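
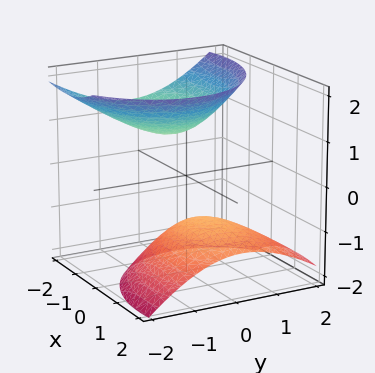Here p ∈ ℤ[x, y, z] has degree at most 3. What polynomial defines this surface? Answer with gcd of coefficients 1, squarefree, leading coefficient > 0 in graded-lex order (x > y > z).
(a) I count 2 distinct pieces. They look like related sheets of one shape, so recover p as a whole.
(b) Degree: no degree-1 surface has this shape, so deg p = 2.
(c) From the axis intercepts and sections: no y-intercept at any integer in the box; the surface avoids every integer x-axis point in the box; among the integer gridlines, it crosses the z-axis at z ∈ {-1, 1}.
(d) Fitting integer coefficients to these (and the overall shape) gives p.

2*x^2 + 3*x*z + 3*y^2 + y*z - 3*z^2 + 3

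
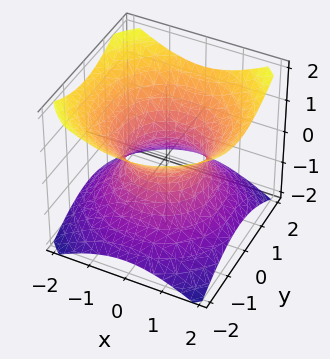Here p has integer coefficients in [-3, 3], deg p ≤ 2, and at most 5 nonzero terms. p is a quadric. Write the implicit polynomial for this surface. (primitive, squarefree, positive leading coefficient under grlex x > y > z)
2*x^2 + 2*y^2 - 3*z^2 - 2

1. Degree: an hourglass — one-sheet hyperboloid; a quadric, so deg p = 2.
2. By symmetry, every cross-section ⟂ z is a circle, so x, y appear only via x² + y²; it's symmetric under z → −z, forcing even powers of z.
3. Observable constraints: among the integer gridlines, it crosses the y-axis at y ∈ {-1, 1}; a circular section at z = 1 has radius between 1 and 2.
4. These observations pin down the coefficients. Check: (-1, 0, 0) on the x-axis lies on the surface, and p(-1, 0, 0) = 0. ✓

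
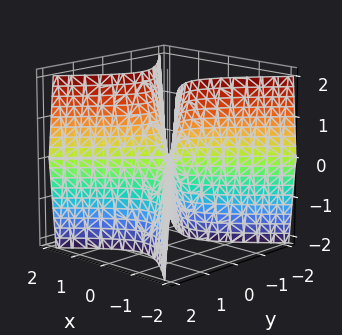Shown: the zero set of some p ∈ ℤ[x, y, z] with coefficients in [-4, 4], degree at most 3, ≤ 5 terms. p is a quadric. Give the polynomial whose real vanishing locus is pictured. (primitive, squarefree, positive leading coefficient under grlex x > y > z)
First, the degree is 2 — a saddle surface; a quadric.
Next, symmetries: the y ↦ −y reflection is a symmetry, so y appears only in even powers; the x ↦ −x reflection is a symmetry, so x appears only in even powers.
Then, reading off the gridlines: it meets the y-axis at y = 0 (among the integer gridlines); it crosses the x-axis at the gridline x = 0.
Finally, assembling these constraints gives the stated polynomial.

3*x^2 - 3*y^2 - z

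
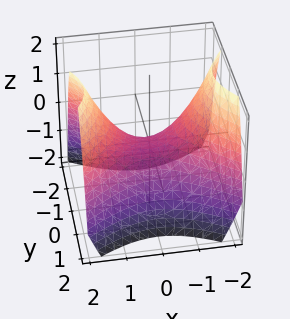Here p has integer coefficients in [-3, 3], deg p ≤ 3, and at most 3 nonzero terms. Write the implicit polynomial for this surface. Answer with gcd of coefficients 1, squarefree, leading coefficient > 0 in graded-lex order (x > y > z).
deg p = 2. A hyperbolic paraboloid; a quadric.
Symmetries: it's symmetric under x → −x, forcing even powers of x; the y ↦ −y reflection is a symmetry, so y appears only in even powers.
Checking where it meets the axes: one x-axis crossing is at x = 0; it crosses the y-axis at the gridline y = 0.
Assembling these constraints gives the stated polynomial.

2*x^2 - 3*y^2 - 3*z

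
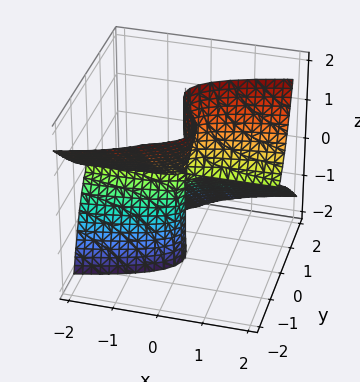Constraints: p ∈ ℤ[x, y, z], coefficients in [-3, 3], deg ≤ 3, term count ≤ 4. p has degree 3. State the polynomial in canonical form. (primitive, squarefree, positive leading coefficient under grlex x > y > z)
x*z^2 - 2*y^3 - 2*y^2*z

(a) Degree: the shape is more complex than any degree-2 surface, so deg p = 3.
(b) From the axis intercepts and sections: every point of the z-axis in the box is on the surface; it crosses the y-axis at the gridline y = 0; the visible x-axis segment lies entirely on the surface.
(c) The integer polynomial consistent with all of this is the stated p.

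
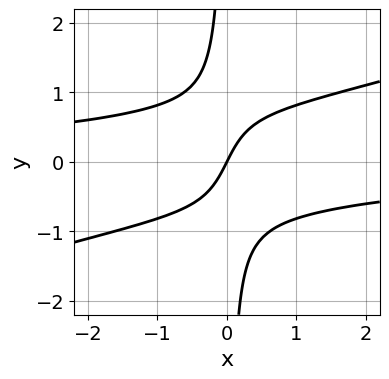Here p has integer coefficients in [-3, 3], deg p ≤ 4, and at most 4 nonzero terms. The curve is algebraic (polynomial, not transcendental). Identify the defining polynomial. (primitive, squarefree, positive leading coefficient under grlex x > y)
1. The degree is 3 — a generic line meets the curve in up to 3 points.
2. Checking where it meets the axes: it crosses the y-axis at the gridline y = 0; one x-axis crossing is at x = 0.
3. These observations pin down the coefficients.

x^2*y - 3*x*y^2 + 2*x - y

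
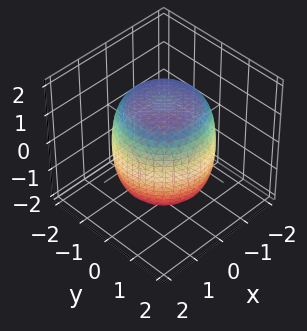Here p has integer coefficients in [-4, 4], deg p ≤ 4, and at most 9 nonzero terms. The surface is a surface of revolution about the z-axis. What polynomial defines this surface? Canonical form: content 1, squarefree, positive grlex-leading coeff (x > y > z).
1. The degree is 4 — a generic line meets the surface in up to 4 points.
2. Symmetries: the surface is invariant under rotation about z: p = q(x² + y², z).
3. Observable constraints: a circular section at z = 1 has radius between 1 and 2.
4. Together with the visible shape, these determine p as stated.

x^4 + 2*x^2*y^2 + y^4 - x^2 - y^2 + z^2 - 2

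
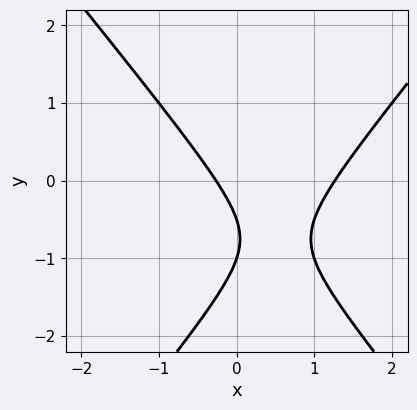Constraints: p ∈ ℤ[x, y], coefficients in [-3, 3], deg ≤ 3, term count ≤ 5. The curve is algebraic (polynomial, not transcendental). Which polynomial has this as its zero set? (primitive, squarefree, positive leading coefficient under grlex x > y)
3*x^2 - 2*y^2 - 3*x - 3*y - 1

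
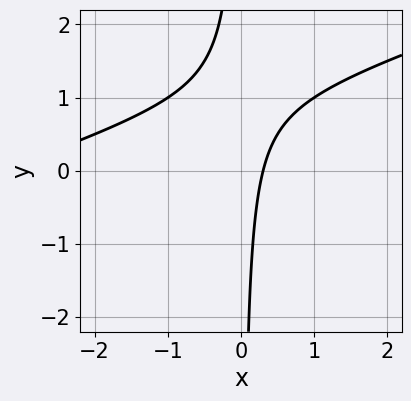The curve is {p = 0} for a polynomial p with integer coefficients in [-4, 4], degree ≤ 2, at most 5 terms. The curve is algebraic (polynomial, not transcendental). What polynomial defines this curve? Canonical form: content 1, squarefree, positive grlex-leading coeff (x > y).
First, the degree is 2 — a generic line meets the curve in up to 2 points.
Then, from the axis intercepts and sections: no y-intercept at any integer in the box.
Finally, these observations pin down the coefficients.

x^2 - 3*x*y + 3*x - 1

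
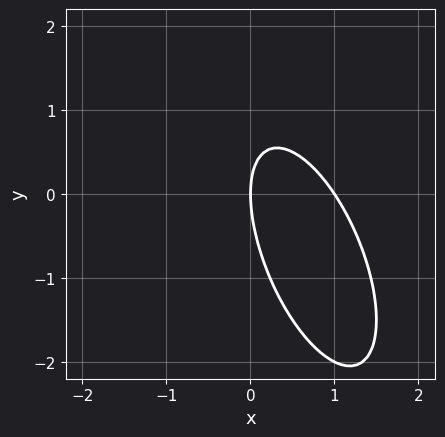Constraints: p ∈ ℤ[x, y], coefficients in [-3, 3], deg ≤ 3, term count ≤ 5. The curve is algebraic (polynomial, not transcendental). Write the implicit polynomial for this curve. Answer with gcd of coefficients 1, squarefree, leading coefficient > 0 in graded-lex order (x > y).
3*x^2 + 2*x*y + y^2 - 3*x

deg p = 2. A generic line meets the curve in up to 2 points.
Checking where it meets the axes: one y-axis crossing is at y = 0; the x-axis gridline crossings are at x ∈ {0, 1}.
Together with the visible shape, these determine p as stated.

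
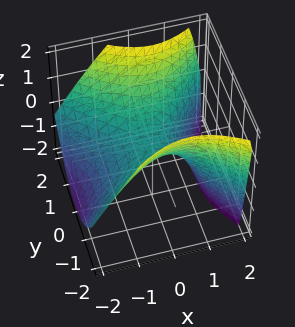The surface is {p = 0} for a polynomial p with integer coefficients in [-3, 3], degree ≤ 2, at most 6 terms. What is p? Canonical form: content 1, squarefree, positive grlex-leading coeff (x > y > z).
First, degree: no degree-1 surface has this shape, so deg p = 2.
Next, against the integer gridlines: one y-axis crossing is at y = 0; it crosses the x-axis at the gridline x = 0.
Finally, solving for integer coefficients yields p as stated.

2*x^2 - x*z - 2*y^2 + 3*z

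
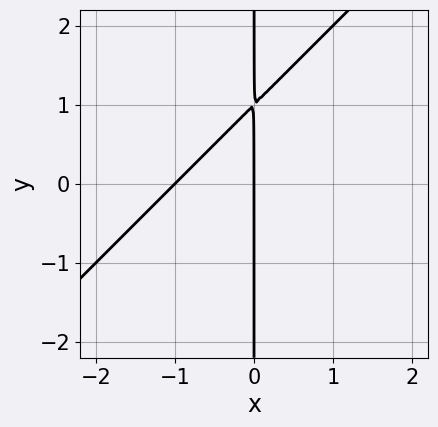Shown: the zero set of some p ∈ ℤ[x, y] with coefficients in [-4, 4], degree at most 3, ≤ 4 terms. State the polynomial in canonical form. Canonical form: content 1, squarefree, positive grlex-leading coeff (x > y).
1. The degree is 2 — the shape is more complex than any degree-1 curve.
2. Reading off the gridlines: the visible y-axis segment lies entirely on the curve; among the integer gridlines, it crosses the x-axis at x ∈ {-1, 0}.
3. Assembling these constraints gives the stated polynomial.

x^2 - x*y + x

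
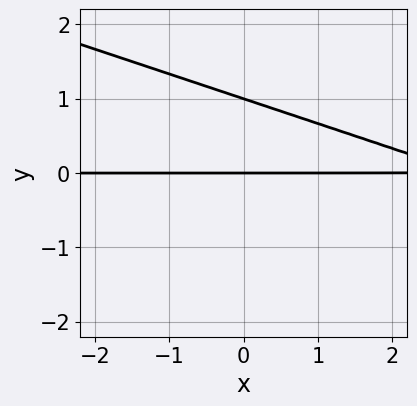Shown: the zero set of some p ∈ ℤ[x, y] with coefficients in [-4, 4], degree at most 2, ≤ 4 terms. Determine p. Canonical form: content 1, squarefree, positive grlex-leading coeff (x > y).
1. Degree: a generic line meets the curve in up to 2 points, so deg p = 2.
2. From the visible intercepts: the visible x-axis segment lies entirely on the curve; the y-axis gridline crossings are at y ∈ {0, 1}.
3. Matching integer coefficients to the picture gives p.

x*y + 3*y^2 - 3*y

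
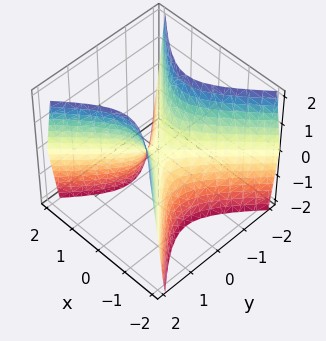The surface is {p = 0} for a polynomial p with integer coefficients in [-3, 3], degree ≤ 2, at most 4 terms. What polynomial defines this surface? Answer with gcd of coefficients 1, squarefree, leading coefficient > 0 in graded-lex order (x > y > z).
deg p = 2. A hyperbolic paraboloid; a quadric.
Symmetries: it's symmetric under x → −x, forcing even powers of x; mirror symmetry y ↦ −y ⇒ only even powers of y.
Against the integer gridlines: it meets the x-axis at x = 0 (among the integer gridlines); it meets the y-axis at y = 0 (among the integer gridlines); it meets the z-axis at z = 0 (among the integer gridlines).
Solving for integer coefficients yields p as stated.

2*x^2 - 2*y^2 + z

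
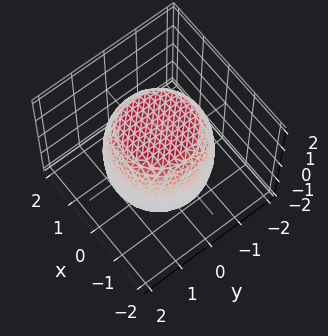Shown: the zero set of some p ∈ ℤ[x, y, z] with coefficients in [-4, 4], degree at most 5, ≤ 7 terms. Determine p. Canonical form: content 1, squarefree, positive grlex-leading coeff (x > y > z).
x^4 + 2*x^2*y^2 + y^4 - x^2 - y^2 + z^2 - 2

(a) deg p = 4.
(b) Symmetries: the z-axis is an axis of rotation, so x and y enter only as x² + y².
(c) Against the integer gridlines: a circular section at z = 1 has radius between 1 and 2.
(d) Assembling these constraints gives the stated polynomial.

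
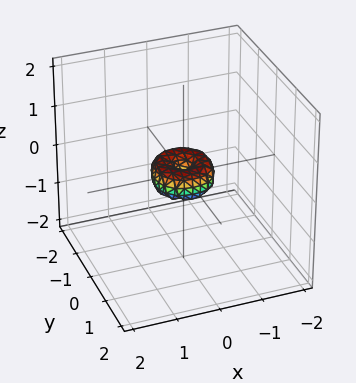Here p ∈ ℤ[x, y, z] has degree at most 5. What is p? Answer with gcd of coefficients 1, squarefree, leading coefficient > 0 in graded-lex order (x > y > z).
2*x^4 + 4*x^2*y^2 + 2*y^4 - x^2 - y^2 + z^2

(a) deg p = 4.
(b) By symmetry, every cross-section ⟂ z is a circle, so x, y appear only via x² + y².
(c) From the axis intercepts and sections: it meets the y-axis at y = 0 (among the integer gridlines); it crosses the x-axis at the gridline x = 0; one z-axis crossing is at z = 0; a circular section at z = 0 has radius between 0 and 1.
(d) Putting this together gives p.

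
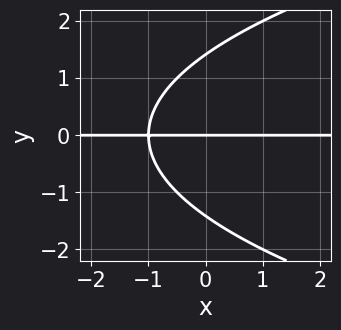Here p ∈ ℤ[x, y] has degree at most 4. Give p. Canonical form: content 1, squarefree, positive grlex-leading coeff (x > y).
y^3 - 2*x*y - 2*y

deg p = 3.
Checking where it meets the axes: it meets the y-axis at y = 0 (among the integer gridlines); every point of the x-axis in the box is on the curve.
Solving for integer coefficients yields p as stated.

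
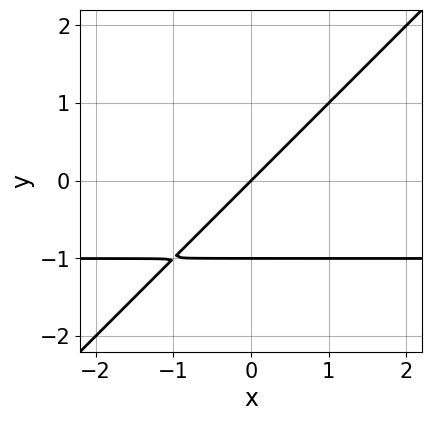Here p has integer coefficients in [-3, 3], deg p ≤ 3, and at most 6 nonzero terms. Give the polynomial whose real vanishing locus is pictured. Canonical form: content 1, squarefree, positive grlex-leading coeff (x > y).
x*y - y^2 + x - y

First, degree: the shape is more complex than any degree-1 curve, so deg p = 2.
Next, checking where it meets the axes: one x-axis crossing is at x = 0; the y-axis gridline crossings are at y ∈ {-1, 0}.
Finally, the integer polynomial consistent with all of this is the stated p.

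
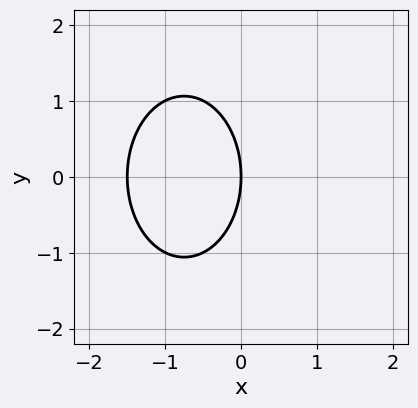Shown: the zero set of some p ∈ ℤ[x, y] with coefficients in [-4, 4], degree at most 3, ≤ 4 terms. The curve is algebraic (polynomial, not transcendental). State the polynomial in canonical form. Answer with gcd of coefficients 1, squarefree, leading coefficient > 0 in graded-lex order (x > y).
2*x^2 + y^2 + 3*x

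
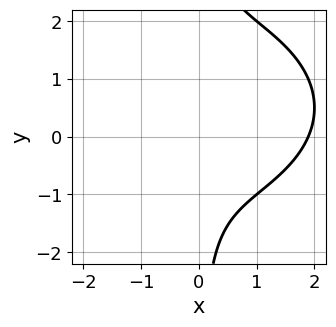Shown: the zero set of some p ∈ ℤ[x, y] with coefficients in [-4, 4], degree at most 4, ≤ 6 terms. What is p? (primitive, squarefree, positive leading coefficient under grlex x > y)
x^3 + 2*x*y^2 - 2*x*y - 2*x - 3

First, deg p = 3. No degree-2 curve has this shape.
Then, from the axis intercepts and sections: it misses every integer gridline on the y-axis.
Finally, assembling these constraints gives the stated polynomial.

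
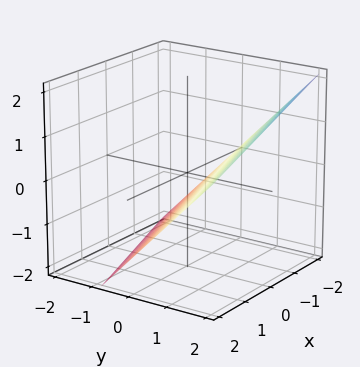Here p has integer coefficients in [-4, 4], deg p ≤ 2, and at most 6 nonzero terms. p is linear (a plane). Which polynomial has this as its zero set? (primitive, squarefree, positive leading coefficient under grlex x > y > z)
First, the degree is 1 — every cross-section is a straight line — this is a plane.
Next, reading off the gridlines: it meets the x-axis at x = -2 (among the integer gridlines).
Finally, fitting integer coefficients to these (and the overall shape) gives p.

x - 3*y + 3*z + 2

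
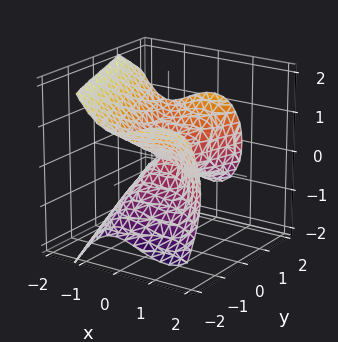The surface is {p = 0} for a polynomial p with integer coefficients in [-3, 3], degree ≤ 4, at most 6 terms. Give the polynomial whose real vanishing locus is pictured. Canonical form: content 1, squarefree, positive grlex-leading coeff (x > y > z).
(a) deg p = 3. The shape is more complex than any degree-2 surface.
(b) Reading off the gridlines: one x-axis crossing is at x = 0; it crosses the y-axis at the gridline y = 0.
(c) Putting this together gives p.

2*x^3 + 2*x^2*y - y^2 + 3*z^2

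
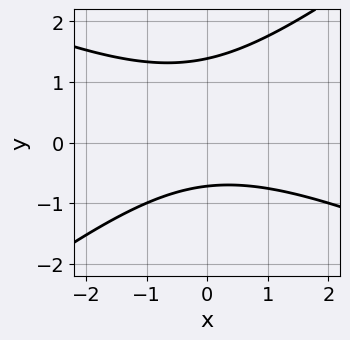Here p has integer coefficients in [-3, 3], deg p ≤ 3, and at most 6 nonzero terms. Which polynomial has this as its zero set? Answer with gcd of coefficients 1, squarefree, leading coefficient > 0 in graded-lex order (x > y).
x^2 + x*y - 3*y^2 + 2*y + 3

1. The degree is 2 — no degree-1 curve has this shape.
2. Observable constraints: the curve avoids every integer x-axis point in the box.
3. Matching integer coefficients to the picture gives p.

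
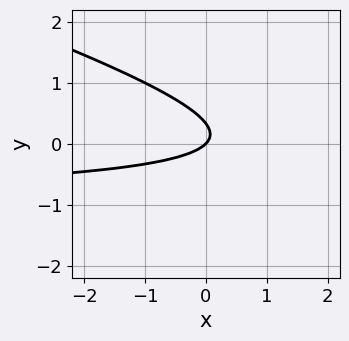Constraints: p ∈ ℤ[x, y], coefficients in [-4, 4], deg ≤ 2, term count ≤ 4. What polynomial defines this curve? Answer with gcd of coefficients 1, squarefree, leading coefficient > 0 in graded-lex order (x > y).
(a) deg p = 2.
(b) Observable constraints: it meets the y-axis at y = 0 (among the integer gridlines); it meets the x-axis at x = 0 (among the integer gridlines).
(c) Putting this together gives p.

x*y + 3*y^2 + x - y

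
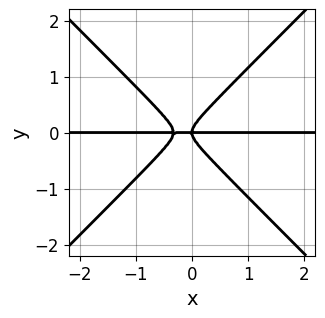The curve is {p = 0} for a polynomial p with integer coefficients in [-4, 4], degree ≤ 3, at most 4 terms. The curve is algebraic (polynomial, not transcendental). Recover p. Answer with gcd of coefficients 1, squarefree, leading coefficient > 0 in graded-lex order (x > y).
1. The degree is 3 — no degree-2 curve has this shape.
2. Observable constraints: the visible x-axis segment lies entirely on the curve; it meets the y-axis at y = 0 (among the integer gridlines).
3. The integer polynomial consistent with all of this is the stated p.

3*x^2*y - 3*y^3 + x*y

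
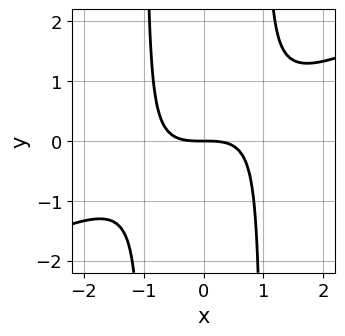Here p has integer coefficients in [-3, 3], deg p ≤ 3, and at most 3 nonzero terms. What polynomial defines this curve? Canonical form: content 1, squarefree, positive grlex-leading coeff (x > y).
x^3 - 2*x^2*y + 2*y

(a) Degree: no degree-2 curve has this shape, so deg p = 3.
(b) Observable constraints: it crosses the x-axis at the gridline x = 0; it crosses the y-axis at the gridline y = 0.
(c) The integer polynomial consistent with all of this is the stated p.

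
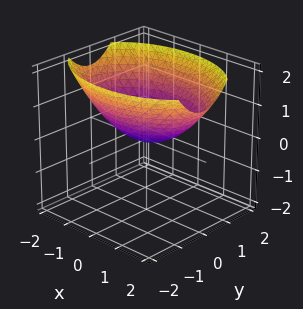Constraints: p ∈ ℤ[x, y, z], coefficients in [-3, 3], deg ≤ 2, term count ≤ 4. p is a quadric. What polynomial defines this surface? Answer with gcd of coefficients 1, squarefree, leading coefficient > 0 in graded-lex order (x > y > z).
(a) Degree: a paraboloid; a quadric, so deg p = 2.
(b) Symmetries: it's symmetric under y → −y, forcing even powers of y; it's symmetric under x → −x, forcing even powers of x.
(c) Reading off the gridlines: it crosses the z-axis at the gridline z = 0; it crosses the x-axis at the gridline x = 0; it meets the y-axis at y = 0 (among the integer gridlines).
(d) Assembling these constraints gives the stated polynomial.

x^2 + 2*y^2 - 3*z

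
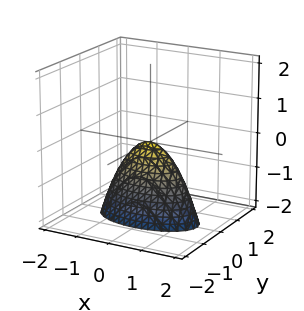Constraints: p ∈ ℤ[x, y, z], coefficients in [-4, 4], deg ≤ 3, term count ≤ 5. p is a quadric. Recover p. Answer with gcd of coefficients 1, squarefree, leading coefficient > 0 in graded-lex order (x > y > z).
deg p = 2.
Symmetries: it's symmetric under y → −y, forcing even powers of y; the x ↦ −x reflection is a symmetry, so x appears only in even powers.
From the visible intercepts: it meets the z-axis at z = 0 (among the integer gridlines); it crosses the y-axis at the gridline y = 0.
Matching integer coefficients to the picture gives p.

x^2 + 3*y^2 + z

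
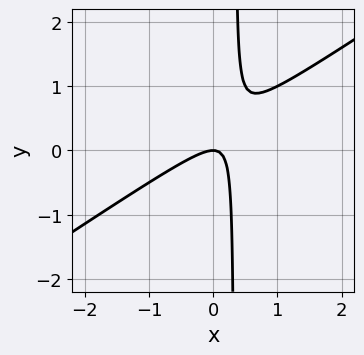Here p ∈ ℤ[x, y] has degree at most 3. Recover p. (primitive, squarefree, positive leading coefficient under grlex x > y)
2*x^2 - 3*x*y + y

1. deg p = 2.
2. Checking where it meets the axes: it meets the y-axis at y = 0 (among the integer gridlines); one x-axis crossing is at x = 0.
3. Together with the visible shape, these determine p as stated.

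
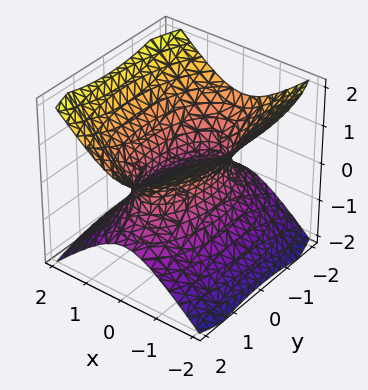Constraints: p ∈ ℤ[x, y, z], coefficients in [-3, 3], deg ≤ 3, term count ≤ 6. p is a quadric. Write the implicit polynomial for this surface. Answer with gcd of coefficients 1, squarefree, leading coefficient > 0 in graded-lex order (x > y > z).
3*x^2 + y^2 - 3*z^2 - 2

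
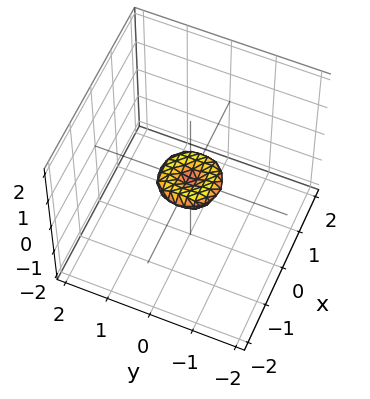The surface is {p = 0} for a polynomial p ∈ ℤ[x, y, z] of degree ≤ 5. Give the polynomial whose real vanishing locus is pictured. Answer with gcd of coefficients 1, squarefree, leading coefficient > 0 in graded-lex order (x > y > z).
(a) deg p = 4. No degree-3 surface has this shape.
(b) Symmetries: rotational symmetry about the z-axis ⇒ p depends on x, y only through x² + y².
(c) Observable constraints: it meets the x-axis at x = 0 (among the integer gridlines); it meets the z-axis at z = 0 (among the integer gridlines); one y-axis crossing is at y = 0.
(d) Together with the visible shape, these determine p as stated.

2*x^4 + 4*x^2*y^2 + 2*y^4 - x^2 - y^2 + 3*z^2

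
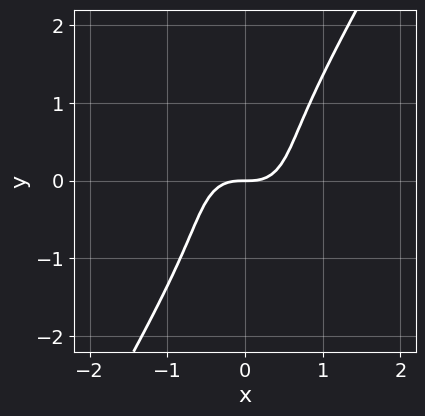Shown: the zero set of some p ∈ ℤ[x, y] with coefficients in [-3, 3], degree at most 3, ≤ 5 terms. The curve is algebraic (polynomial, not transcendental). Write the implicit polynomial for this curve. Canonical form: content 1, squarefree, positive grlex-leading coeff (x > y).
2*x^3 + x*y^2 - y^3 - y

Degree: the shape is more complex than any degree-2 curve, so deg p = 3.
Checking where it meets the axes: it crosses the y-axis at the gridline y = 0; one x-axis crossing is at x = 0.
The integer polynomial consistent with all of this is the stated p.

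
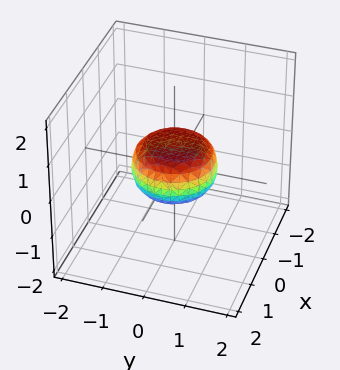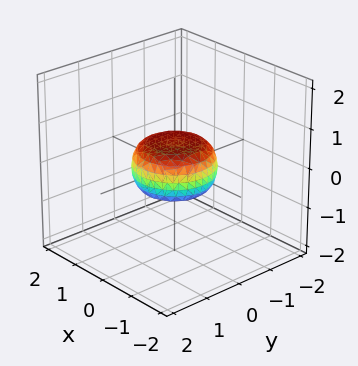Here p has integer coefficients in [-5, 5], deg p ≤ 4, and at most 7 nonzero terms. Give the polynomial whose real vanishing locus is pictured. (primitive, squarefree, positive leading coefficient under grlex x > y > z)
(a) The degree is 4 — a generic line meets the surface in up to 4 points.
(b) Symmetries: rotational symmetry about the z-axis ⇒ p depends on x, y only through x² + y².
(c) Observable constraints: a circular section at z = 0 has radius exactly 1; the x-axis gridline crossings are at x ∈ {-1, 1}.
(d) Fitting integer coefficients to these (and the overall shape) gives p. Check: (0, -1, 0) on the y-axis lies on the surface, and p(0, -1, 0) = 0. ✓

2*x^4 + 4*x^2*y^2 + 2*y^4 - x^2 - y^2 + 3*z^2 - 1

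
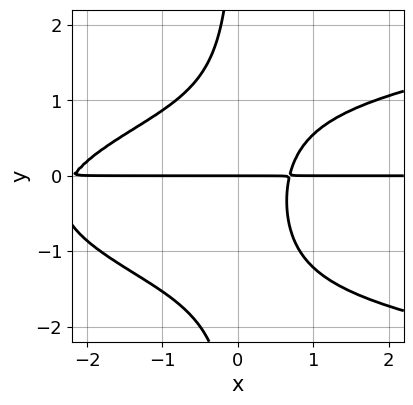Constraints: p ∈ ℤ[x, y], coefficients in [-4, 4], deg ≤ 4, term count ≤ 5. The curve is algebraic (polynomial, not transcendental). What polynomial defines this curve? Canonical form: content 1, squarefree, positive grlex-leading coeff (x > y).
3*x*y^3 - 2*x^2*y + 2*x*y^2 - 3*x*y + 3*y

First, the degree is 4 — the shape is more complex than any degree-3 curve.
Then, checking where it meets the axes: every point of the x-axis in the box is on the curve; it crosses the y-axis at the gridline y = 0.
Finally, matching integer coefficients to the picture gives p.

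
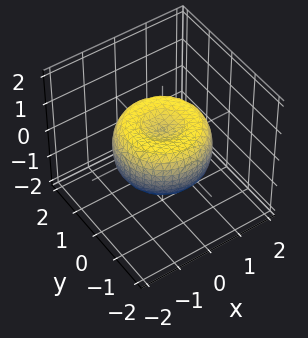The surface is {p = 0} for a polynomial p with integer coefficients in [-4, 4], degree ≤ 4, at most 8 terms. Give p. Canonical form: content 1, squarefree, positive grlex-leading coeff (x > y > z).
1. Degree: no degree-3 surface has this shape, so deg p = 4.
2. By symmetry, every cross-section ⟂ z is a circle, so x, y appear only via x² + y².
3. From the axis intercepts and sections: a circular section at z = 0 has radius between 1 and 2.
4. Solving for integer coefficients yields p as stated.

2*x^4 + 4*x^2*y^2 + 2*y^4 - 3*x^2 - 3*y^2 + 3*z^2 - 1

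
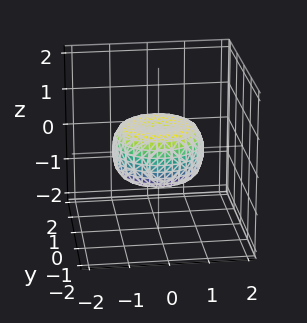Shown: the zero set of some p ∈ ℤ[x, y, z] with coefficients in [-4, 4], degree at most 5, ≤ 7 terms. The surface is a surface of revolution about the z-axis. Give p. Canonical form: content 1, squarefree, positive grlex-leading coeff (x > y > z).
2*x^4 + 4*x^2*y^2 + 2*y^4 - 2*x^2 - 2*y^2 + 3*z^2 - 1

(a) The degree is 4 — the shape is more complex than any degree-3 surface.
(b) By symmetry, every cross-section ⟂ z is a circle, so x, y appear only via x² + y².
(c) Observable constraints: a circular section at z = 0 has radius between 1 and 2.
(d) Assembling these constraints gives the stated polynomial.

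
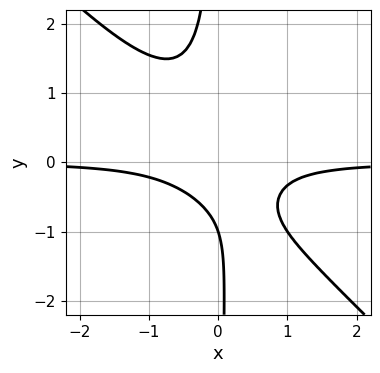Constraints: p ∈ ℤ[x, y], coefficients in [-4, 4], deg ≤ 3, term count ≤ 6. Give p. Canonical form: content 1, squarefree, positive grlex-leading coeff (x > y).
3*x^2*y + 3*x*y^2 + y + 1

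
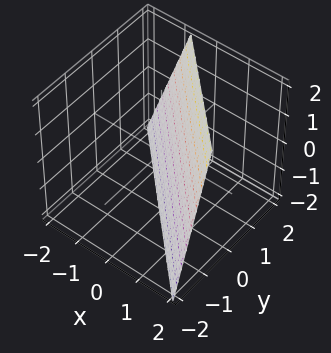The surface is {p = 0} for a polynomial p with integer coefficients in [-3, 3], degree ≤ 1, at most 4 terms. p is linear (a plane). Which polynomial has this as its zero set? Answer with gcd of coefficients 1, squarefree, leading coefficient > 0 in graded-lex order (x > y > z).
3*x + 3*y - z - 2

First, degree: every cross-section is a straight line — this is a plane, so deg p = 1.
Then, reading off the gridlines: it meets the z-axis at z = -2 (among the integer gridlines).
Finally, assembling these constraints gives the stated polynomial.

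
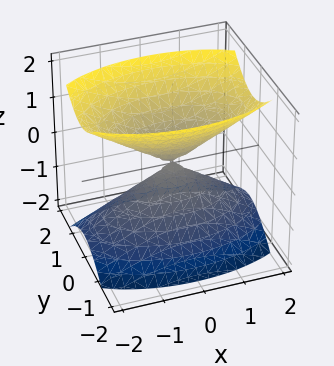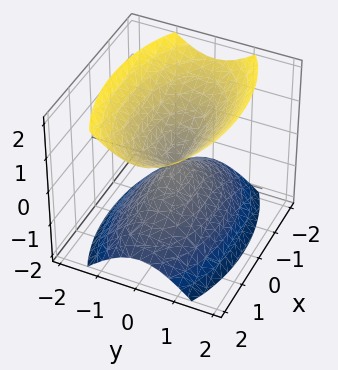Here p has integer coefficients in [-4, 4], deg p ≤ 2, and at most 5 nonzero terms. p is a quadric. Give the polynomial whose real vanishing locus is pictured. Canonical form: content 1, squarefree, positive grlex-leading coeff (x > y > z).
1. The picture has 2 separate pieces. Treating them together as one polynomial.
2. deg p = 2. Two nappes meeting at a single point; a quadric.
3. Symmetries: the x ↦ −x reflection is a symmetry, so x appears only in even powers; the y ↦ −y reflection is a symmetry, so y appears only in even powers; it's symmetric under z → −z, forcing even powers of z.
4. From the visible intercepts: it meets the z-axis at z = 0 (among the integer gridlines); it crosses the x-axis at the gridline x = 0; one y-axis crossing is at y = 0.
5. The integer polynomial consistent with all of this is the stated p.

x^2 + 3*y^2 - 2*z^2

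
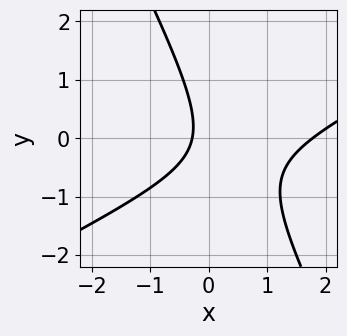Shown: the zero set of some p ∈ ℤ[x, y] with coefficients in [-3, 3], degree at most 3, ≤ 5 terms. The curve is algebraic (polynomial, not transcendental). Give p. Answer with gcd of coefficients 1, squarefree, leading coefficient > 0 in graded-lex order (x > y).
2*x^2 - 3*x*y - 2*y^2 - 3*x - 1

Degree: a generic line meets the curve in up to 2 points, so deg p = 2.
From the axis intercepts and sections: no y-intercept at any integer in the box.
Solving for integer coefficients yields p as stated.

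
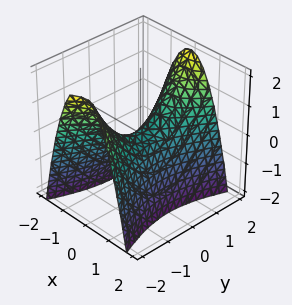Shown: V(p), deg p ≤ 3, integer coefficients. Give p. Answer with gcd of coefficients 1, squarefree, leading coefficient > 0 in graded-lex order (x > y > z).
First, degree: a hyperbolic paraboloid; a quadric, so deg p = 2.
Then, symmetries: the x ↦ −x reflection is a symmetry, so x appears only in even powers; it's symmetric under y → −y, forcing even powers of y.
Then, from the axis intercepts and sections: it meets the x-axis at x = 0 (among the integer gridlines); it crosses the z-axis at the gridline z = 0; one y-axis crossing is at y = 0.
Finally, assembling these constraints gives the stated polynomial.

3*x^2 - y^2 + 2*z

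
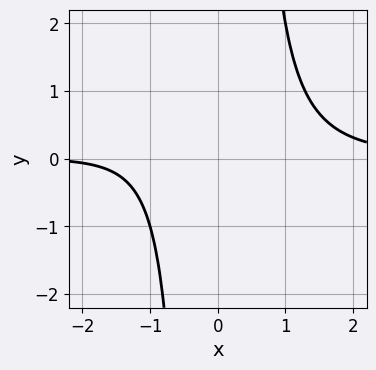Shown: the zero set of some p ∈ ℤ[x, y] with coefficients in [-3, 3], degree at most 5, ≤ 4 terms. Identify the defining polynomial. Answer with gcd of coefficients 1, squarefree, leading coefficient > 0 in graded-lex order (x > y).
(a) Degree: a generic line meets the curve in up to 4 points, so deg p = 4.
(b) From the axis intercepts and sections: the curve avoids every integer y-axis point in the box; it misses every integer gridline on the x-axis.
(c) The integer polynomial consistent with all of this is the stated p.

2*x^3*y - x - 3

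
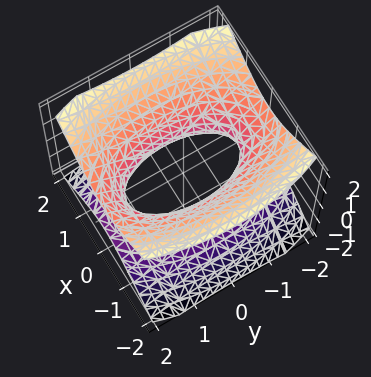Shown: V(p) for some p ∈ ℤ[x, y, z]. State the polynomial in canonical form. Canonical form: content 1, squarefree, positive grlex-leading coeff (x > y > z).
3*x^2 + y^2 - 3*z^2 - 2

First, degree: an hourglass — one-sheet hyperboloid; a quadric, so deg p = 2.
Next, symmetries: mirror symmetry x ↦ −x ⇒ only even powers of x; the z ↦ −z reflection is a symmetry, so z appears only in even powers; the y ↦ −y reflection is a symmetry, so y appears only in even powers.
Next, from the visible intercepts: it misses every integer gridline on the z-axis.
Finally, these observations pin down the coefficients.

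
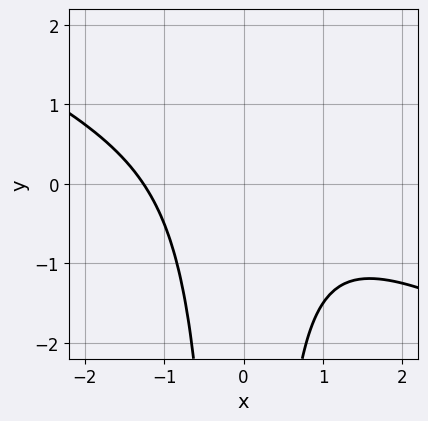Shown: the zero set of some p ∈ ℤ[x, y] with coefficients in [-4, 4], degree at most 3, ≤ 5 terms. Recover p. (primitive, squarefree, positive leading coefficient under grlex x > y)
deg p = 3.
From the axis intercepts and sections: it misses every integer gridline on the y-axis.
These observations pin down the coefficients.

x^3 + 2*x^2*y + 2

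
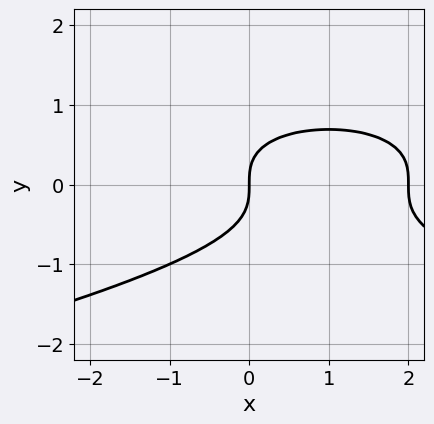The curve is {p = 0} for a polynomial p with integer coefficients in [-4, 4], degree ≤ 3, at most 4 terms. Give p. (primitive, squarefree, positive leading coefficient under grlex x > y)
(a) deg p = 3.
(b) Reading off the gridlines: one y-axis crossing is at y = 0; the x-axis gridline crossings are at x ∈ {0, 2}.
(c) Assembling these constraints gives the stated polynomial.

3*y^3 + x^2 - 2*x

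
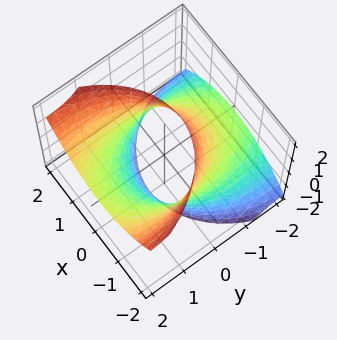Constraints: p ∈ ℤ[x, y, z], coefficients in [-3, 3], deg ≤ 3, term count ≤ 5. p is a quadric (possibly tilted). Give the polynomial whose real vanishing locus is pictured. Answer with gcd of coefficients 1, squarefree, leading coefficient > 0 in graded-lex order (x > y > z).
2*x^2 + y^2 - 3*y*z - 3

Degree: the shape is more complex than any degree-1 surface, so deg p = 2.
Observable constraints: the surface avoids every integer z-axis point in the box.
These observations pin down the coefficients.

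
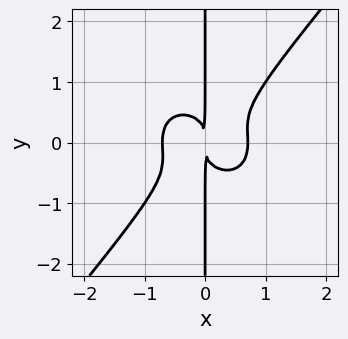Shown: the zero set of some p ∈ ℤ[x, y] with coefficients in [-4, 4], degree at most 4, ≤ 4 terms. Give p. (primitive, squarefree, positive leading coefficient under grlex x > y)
2*x^4 + x^2*y^2 - 2*x*y^3 - x^2

deg p = 4. The shape is more complex than any degree-3 curve.
Checking where it meets the axes: the visible y-axis segment lies entirely on the curve.
Assembling these constraints gives the stated polynomial.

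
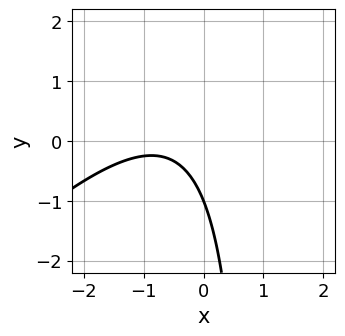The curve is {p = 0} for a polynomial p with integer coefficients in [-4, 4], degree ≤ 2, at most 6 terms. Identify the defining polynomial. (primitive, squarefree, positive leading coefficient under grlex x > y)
deg p = 2. The shape is more complex than any degree-1 curve.
From the visible intercepts: it misses every integer gridline on the x-axis; it meets the y-axis at y = -1 (among the integer gridlines).
Fitting integer coefficients to these (and the overall shape) gives p.

2*x^2 - 2*x*y + 3*x + 2*y + 2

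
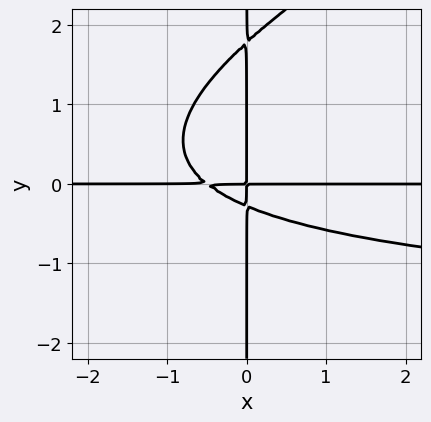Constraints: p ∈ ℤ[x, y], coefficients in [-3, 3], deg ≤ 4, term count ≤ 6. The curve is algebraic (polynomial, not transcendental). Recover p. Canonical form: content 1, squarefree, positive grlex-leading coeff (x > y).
x^2*y^2 - 2*x*y^3 + 2*x^2*y + 3*x*y^2 + x*y

(a) Degree: the shape is more complex than any degree-3 curve, so deg p = 4.
(b) Checking where it meets the axes: every point of the y-axis in the box is on the curve; the visible x-axis segment lies entirely on the curve.
(c) Fitting integer coefficients to these (and the overall shape) gives p.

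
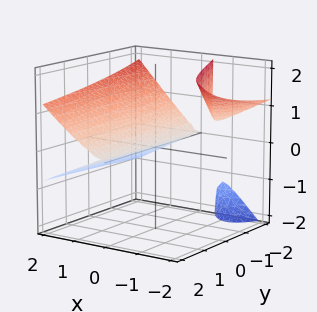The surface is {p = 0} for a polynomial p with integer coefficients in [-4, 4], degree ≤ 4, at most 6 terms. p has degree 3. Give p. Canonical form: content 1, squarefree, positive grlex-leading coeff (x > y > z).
x^3 + x^2*z - 2*x*z^2 - y*z^2 - 3*z^2

The picture has 3 separate pieces. They look like related sheets of one shape, so recover p as a whole.
The degree is 3 — the shape is more complex than any degree-2 surface.
Reading off the gridlines: one z-axis crossing is at z = 0; every point of the y-axis in the box is on the surface.
Assembling these constraints gives the stated polynomial.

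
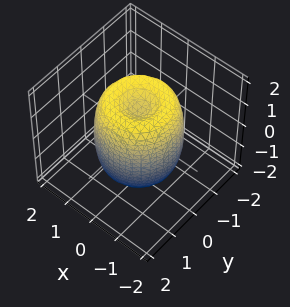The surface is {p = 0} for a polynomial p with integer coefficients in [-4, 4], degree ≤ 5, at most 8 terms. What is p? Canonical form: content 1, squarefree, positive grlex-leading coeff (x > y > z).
2*x^4 + 4*x^2*y^2 + 2*y^4 - 3*x^2 - 3*y^2 + z^2 - 1

First, degree: a generic line meets the surface in up to 4 points, so deg p = 4.
Next, symmetries: rotational symmetry about the z-axis ⇒ p depends on x, y only through x² + y².
Then, observable constraints: among the integer gridlines, it crosses the z-axis at z ∈ {-1, 1}; a circular section at z = 0 has radius between 1 and 2.
Finally, these observations pin down the coefficients.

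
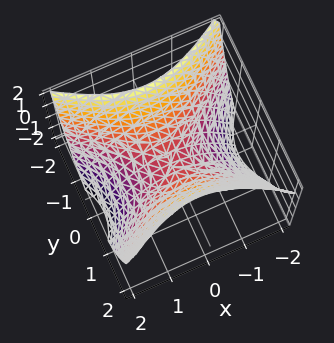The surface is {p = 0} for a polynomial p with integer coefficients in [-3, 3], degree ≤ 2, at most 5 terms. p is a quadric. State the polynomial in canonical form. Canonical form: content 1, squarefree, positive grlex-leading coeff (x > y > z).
2*x^2 - 3*y^2 + 3*z

deg p = 2. A saddle surface; a quadric.
Symmetries: the y ↦ −y reflection is a symmetry, so y appears only in even powers; the x ↦ −x reflection is a symmetry, so x appears only in even powers.
Checking where it meets the axes: it meets the z-axis at z = 0 (among the integer gridlines); it meets the y-axis at y = 0 (among the integer gridlines); one x-axis crossing is at x = 0.
These observations pin down the coefficients.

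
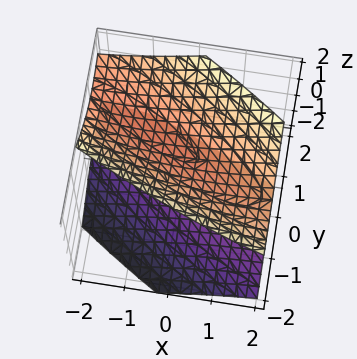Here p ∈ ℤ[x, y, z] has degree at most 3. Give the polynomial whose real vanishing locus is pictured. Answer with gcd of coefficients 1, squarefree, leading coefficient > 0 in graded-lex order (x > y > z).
x^2 + 3*x*y + 3*y^2 - y*z - 3*z^2 + 3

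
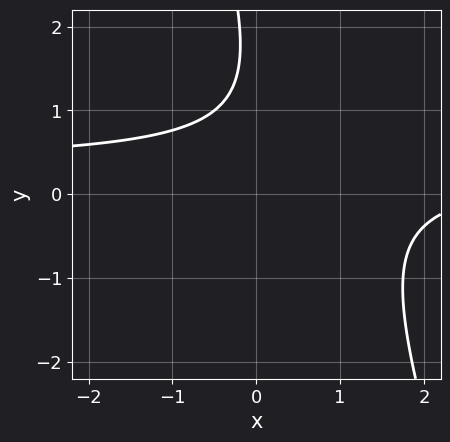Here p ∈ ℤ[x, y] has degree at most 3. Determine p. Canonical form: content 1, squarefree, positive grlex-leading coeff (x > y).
3*x*y + y^2 - x - 3*y + 3

(a) The degree is 2 — the shape is more complex than any degree-1 curve.
(b) Against the integer gridlines: the curve avoids every integer x-axis point in the box; it misses every integer gridline on the y-axis.
(c) These observations pin down the coefficients.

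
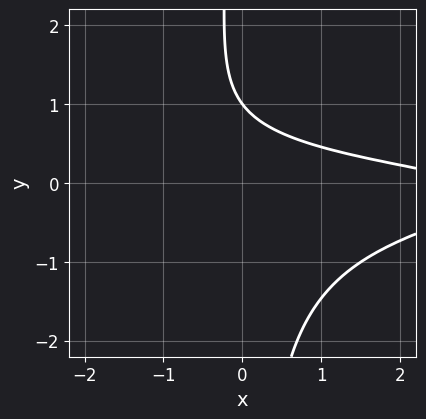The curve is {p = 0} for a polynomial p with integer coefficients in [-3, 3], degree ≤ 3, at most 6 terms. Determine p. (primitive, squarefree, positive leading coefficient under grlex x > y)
3*x*y^2 + x + 3*y - 3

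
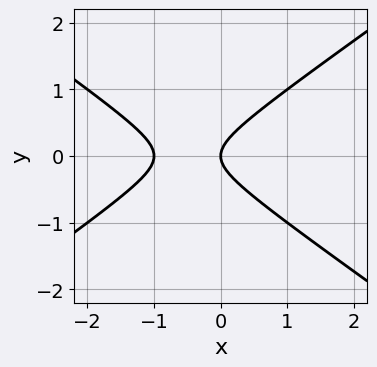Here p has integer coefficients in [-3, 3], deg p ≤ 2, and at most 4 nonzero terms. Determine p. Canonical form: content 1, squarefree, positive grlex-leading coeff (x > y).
x^2 - 2*y^2 + x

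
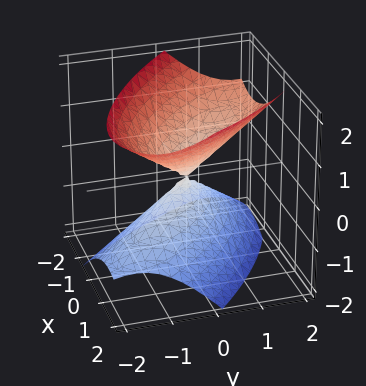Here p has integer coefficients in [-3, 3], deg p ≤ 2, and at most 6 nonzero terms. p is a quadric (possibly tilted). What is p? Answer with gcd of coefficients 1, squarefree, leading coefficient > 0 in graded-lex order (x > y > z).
2*x^2 + 3*x*y + 2*y^2 - y*z - 2*z^2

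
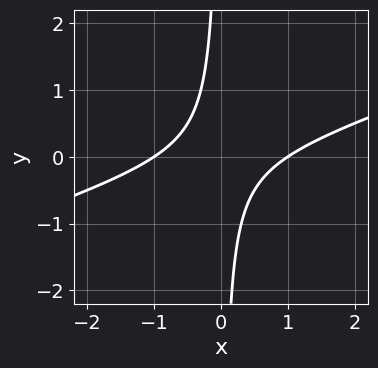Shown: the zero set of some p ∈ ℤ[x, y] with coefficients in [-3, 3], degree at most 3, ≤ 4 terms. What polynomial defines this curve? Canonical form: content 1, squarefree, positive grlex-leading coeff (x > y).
Degree: a generic line meets the curve in up to 2 points, so deg p = 2.
Reading off the gridlines: the curve avoids every integer y-axis point in the box; the x-axis gridline crossings are at x ∈ {-1, 1}.
Fitting integer coefficients to these (and the overall shape) gives p.

x^2 - 3*x*y - 1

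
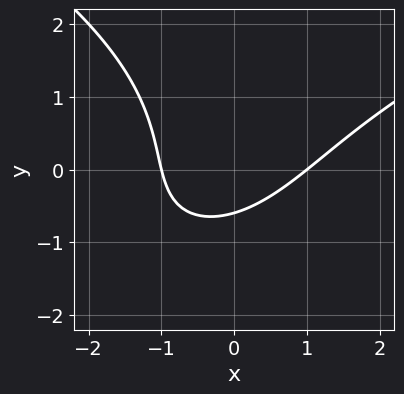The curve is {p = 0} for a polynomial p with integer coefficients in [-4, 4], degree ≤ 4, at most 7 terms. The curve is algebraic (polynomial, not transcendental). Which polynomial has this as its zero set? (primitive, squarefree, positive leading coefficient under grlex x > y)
First, the degree is 3 — a generic line meets the curve in up to 3 points.
Next, checking where it meets the axes: the x-axis gridline crossings are at x ∈ {-1, 1}.
Finally, putting this together gives p.

y^3 - 2*x^2 + 2*x*y + 3*y + 2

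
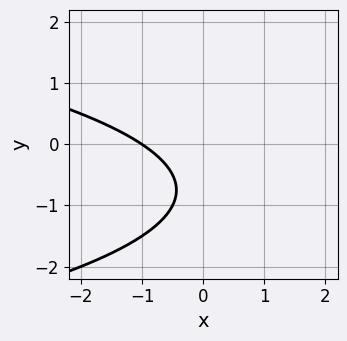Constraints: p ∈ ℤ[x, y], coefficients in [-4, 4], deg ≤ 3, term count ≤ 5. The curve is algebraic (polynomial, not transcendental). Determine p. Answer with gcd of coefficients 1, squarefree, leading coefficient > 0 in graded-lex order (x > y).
(a) deg p = 2.
(b) From the visible intercepts: the curve avoids every integer y-axis point in the box; one x-axis crossing is at x = -1.
(c) Fitting integer coefficients to these (and the overall shape) gives p.

2*y^2 + 2*x + 3*y + 2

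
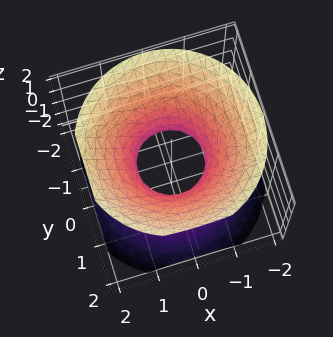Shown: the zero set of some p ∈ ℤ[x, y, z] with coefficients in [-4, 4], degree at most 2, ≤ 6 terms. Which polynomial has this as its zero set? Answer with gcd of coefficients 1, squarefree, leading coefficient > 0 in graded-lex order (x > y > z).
(a) deg p = 2. The shape is more complex than any degree-1 surface.
(b) By symmetry, the z-axis is an axis of rotation, so x and y enter only as x² + y².
(c) From the axis intercepts and sections: a circular section at z = 1 has radius between 1 and 2; no z-intercept at any integer in the box.
(d) Together with the visible shape, these determine p as stated.

3*x^2 + 3*y^2 - 3*z^2 - 2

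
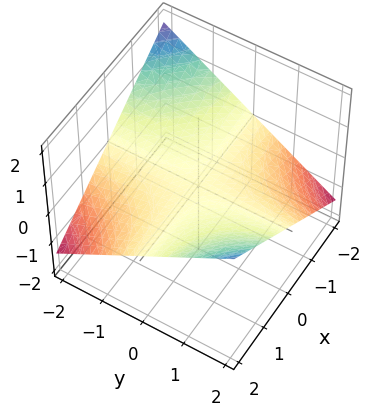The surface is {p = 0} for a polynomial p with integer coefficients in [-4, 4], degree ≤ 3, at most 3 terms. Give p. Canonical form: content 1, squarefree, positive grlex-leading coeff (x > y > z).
Degree: a saddle surface; a quadric, so deg p = 2.
Checking where it meets the axes: the visible x-axis segment lies entirely on the surface; it crosses the z-axis at the gridline z = 0.
Putting this together gives p. Check: (0, -1, 0) on the y-axis lies on the surface, and p(0, -1, 0) = 0. ✓

x*y - 3*z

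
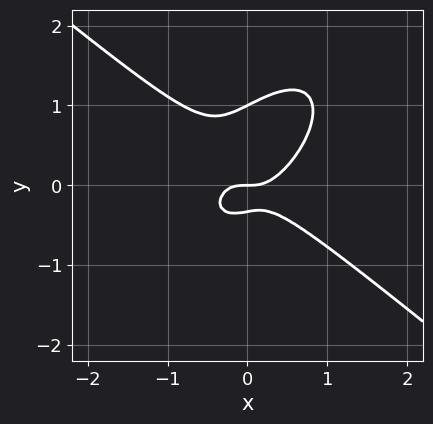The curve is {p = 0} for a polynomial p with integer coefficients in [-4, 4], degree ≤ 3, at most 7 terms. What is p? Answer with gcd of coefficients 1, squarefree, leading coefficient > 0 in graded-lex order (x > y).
3*x^3 - 2*x*y^2 + 3*y^3 - 2*y^2 - y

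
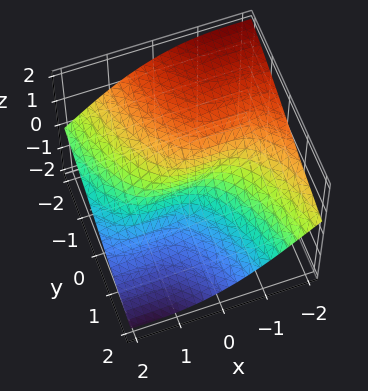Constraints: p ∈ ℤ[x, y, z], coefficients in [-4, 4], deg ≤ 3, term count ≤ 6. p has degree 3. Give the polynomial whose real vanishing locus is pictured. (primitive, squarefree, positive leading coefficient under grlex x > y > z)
Degree: a generic line meets the surface in up to 3 points, so deg p = 3.
Against the integer gridlines: it meets the z-axis at z = 0 (among the integer gridlines); it crosses the y-axis at the gridline y = 0; it crosses the x-axis at the gridline x = 0.
Together with the visible shape, these determine p as stated.

x^3 + 3*x^2*z + 3*x*z^2 + 2*z^3 + 3*y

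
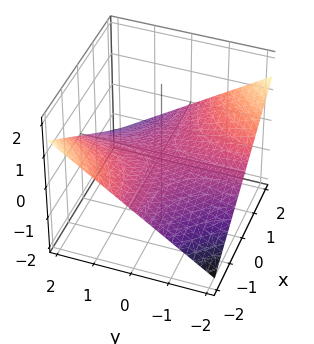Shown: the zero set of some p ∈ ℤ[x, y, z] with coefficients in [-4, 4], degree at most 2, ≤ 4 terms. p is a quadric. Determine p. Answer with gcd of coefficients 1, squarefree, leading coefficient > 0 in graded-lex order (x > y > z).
x*y + 3*z

(a) deg p = 2.
(b) Against the integer gridlines: the visible x-axis segment lies entirely on the surface; the visible y-axis segment lies entirely on the surface.
(c) Assembling these constraints gives the stated polynomial.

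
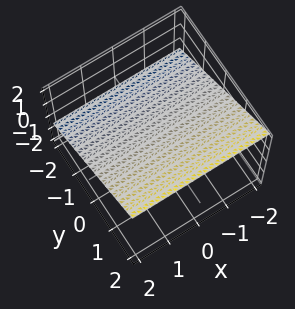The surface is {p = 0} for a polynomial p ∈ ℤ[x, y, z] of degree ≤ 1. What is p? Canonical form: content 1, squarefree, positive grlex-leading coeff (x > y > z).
2*y - 3*z + 2

The degree is 1 — every cross-section is a straight line — this is a plane.
From the visible intercepts: the surface avoids every integer x-axis point in the box; one y-axis crossing is at y = -1.
These observations pin down the coefficients.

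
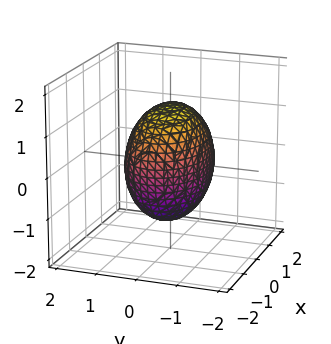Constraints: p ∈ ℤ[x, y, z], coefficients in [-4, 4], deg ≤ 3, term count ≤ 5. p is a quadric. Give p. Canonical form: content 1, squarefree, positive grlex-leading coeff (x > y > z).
x^2 + 2*y^2 + z^2 - 2

1. deg p = 2. Bounded and convex; a quadric.
2. Symmetries: mirror symmetry z ↦ −z ⇒ only even powers of z; mirror symmetry x ↦ −x ⇒ only even powers of x; mirror symmetry y ↦ −y ⇒ only even powers of y.
3. Against the integer gridlines: the y-axis gridline crossings are at y ∈ {-1, 1}.
4. These observations pin down the coefficients.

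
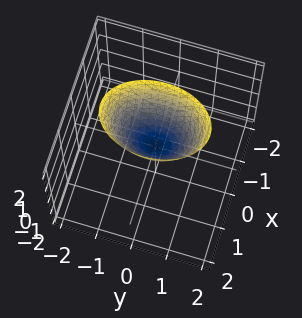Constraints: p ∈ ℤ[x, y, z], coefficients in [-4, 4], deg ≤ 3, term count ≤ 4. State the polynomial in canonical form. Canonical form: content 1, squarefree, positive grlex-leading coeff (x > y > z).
1. Degree: a single bowl opening along one axis; a quadric, so deg p = 2.
2. Symmetries: mirror symmetry x ↦ −x ⇒ only even powers of x; mirror symmetry y ↦ −y ⇒ only even powers of y.
3. Checking where it meets the axes: it meets the x-axis at x = 0 (among the integer gridlines); it crosses the y-axis at the gridline y = 0.
4. Assembling these constraints gives the stated polynomial.

2*x^2 + y^2 - z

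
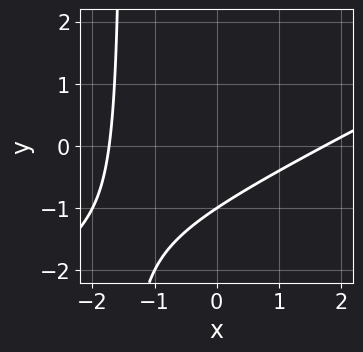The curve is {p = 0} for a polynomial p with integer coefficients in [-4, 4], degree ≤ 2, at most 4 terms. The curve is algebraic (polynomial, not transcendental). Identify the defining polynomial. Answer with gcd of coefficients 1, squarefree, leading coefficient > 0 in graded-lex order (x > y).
x^2 - 2*x*y - 3*y - 3

(a) Degree: no degree-1 curve has this shape, so deg p = 2.
(b) Observable constraints: it crosses the y-axis at the gridline y = -1.
(c) Solving for integer coefficients yields p as stated.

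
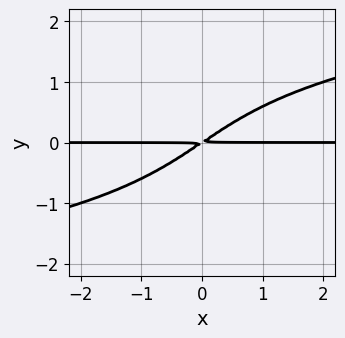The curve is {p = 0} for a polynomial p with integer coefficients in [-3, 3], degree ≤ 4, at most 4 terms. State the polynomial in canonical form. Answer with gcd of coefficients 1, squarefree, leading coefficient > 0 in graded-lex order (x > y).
y^4 - 2*x*y + 3*y^2

(a) Degree: a generic line meets the curve in up to 4 points, so deg p = 4.
(b) From the axis intercepts and sections: the visible x-axis segment lies entirely on the curve.
(c) Solving for integer coefficients yields p as stated.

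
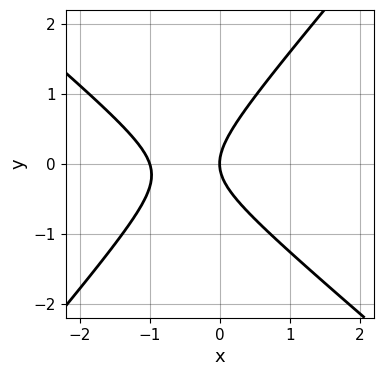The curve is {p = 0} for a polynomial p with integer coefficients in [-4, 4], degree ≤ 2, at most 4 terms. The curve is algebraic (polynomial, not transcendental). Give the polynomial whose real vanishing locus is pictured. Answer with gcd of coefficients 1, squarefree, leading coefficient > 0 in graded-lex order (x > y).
3*x^2 + x*y - 3*y^2 + 3*x

(a) deg p = 2. No degree-1 curve has this shape.
(b) Against the integer gridlines: it crosses the y-axis at the gridline y = 0; among the integer gridlines, it crosses the x-axis at x ∈ {-1, 0}.
(c) Fitting integer coefficients to these (and the overall shape) gives p.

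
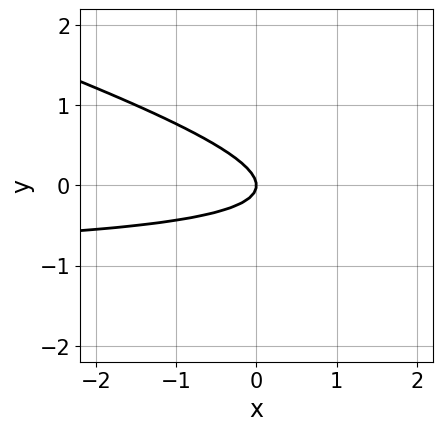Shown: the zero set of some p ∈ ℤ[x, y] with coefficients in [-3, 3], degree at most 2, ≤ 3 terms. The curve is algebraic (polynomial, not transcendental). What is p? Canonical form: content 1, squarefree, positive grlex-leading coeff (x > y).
(a) The degree is 2 — no degree-1 curve has this shape.
(b) Reading off the gridlines: it crosses the y-axis at the gridline y = 0; one x-axis crossing is at x = 0.
(c) Fitting integer coefficients to these (and the overall shape) gives p.

x*y + 3*y^2 + x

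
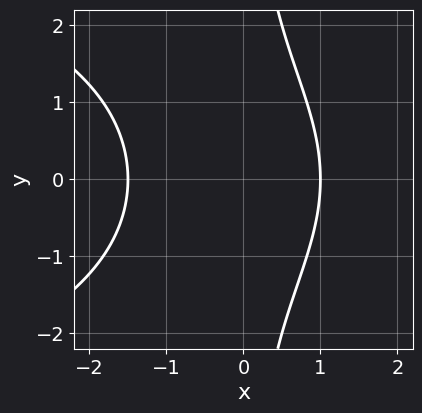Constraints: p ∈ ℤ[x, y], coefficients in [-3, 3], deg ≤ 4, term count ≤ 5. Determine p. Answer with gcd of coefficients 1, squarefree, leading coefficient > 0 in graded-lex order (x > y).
x*y^2 + 2*x^2 + x - 3

(a) Degree: no degree-2 curve has this shape, so deg p = 3.
(b) Symmetries: the y ↦ −y reflection is a symmetry, so y appears only in even powers.
(c) Observable constraints: no y-intercept at any integer in the box; it crosses the x-axis at the gridline x = 1.
(d) Together with the visible shape, these determine p as stated.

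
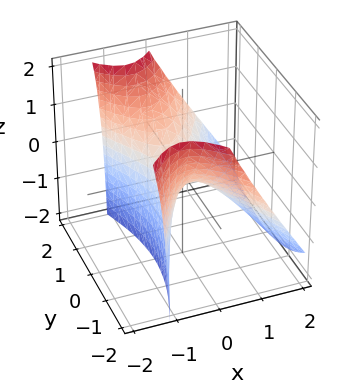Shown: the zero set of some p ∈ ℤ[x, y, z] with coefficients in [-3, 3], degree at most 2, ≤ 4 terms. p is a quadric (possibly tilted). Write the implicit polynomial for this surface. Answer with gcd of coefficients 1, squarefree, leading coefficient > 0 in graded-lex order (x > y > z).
3*x^2 + 2*x*z - y^2 + 2*z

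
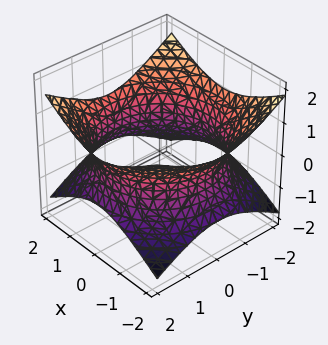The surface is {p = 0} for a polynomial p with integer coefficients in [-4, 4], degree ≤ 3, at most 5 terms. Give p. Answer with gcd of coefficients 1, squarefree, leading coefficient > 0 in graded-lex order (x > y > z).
deg p = 2.
Symmetries: it's symmetric under z → −z, forcing even powers of z; the z-axis is an axis of rotation, so x and y enter only as x² + y².
Observable constraints: a circular section at z = 0 has radius between 1 and 2; the surface avoids every integer z-axis point in the box.
Matching integer coefficients to the picture gives p.

x^2 + y^2 - 2*z^2 - 3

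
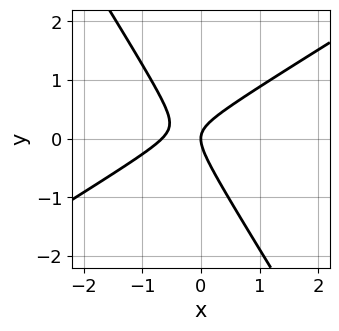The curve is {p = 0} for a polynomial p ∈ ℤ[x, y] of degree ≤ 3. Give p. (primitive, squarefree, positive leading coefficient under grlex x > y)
Degree: the shape is more complex than any degree-1 curve, so deg p = 2.
Reading off the gridlines: it crosses the y-axis at the gridline y = 0; one x-axis crossing is at x = 0.
Matching integer coefficients to the picture gives p.

3*x^2 - 3*x*y - 3*y^2 + 2*x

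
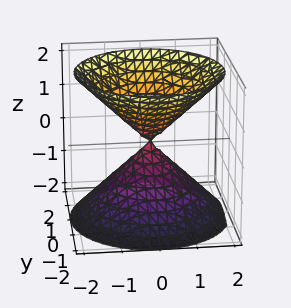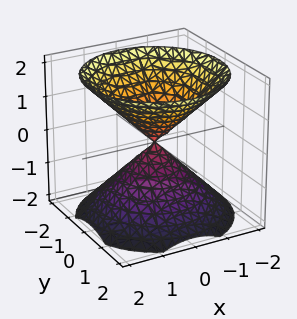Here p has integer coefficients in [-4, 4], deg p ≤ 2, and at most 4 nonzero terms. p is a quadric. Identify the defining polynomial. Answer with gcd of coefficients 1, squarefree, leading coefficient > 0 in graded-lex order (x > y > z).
x^2 + y^2 - z^2

(a) There are 2 components. Treating them together as one polynomial.
(b) deg p = 2. Two nappes meeting at a single point; a quadric.
(c) By symmetry, the surface is invariant under rotation about z: p = q(x² + y², z); the z ↦ −z reflection is a symmetry, so z appears only in even powers.
(d) Reading off the gridlines: it meets the z-axis at z = 0 (among the integer gridlines); a circular section at z = -1 has radius exactly 1.
(e) The integer polynomial consistent with all of this is the stated p.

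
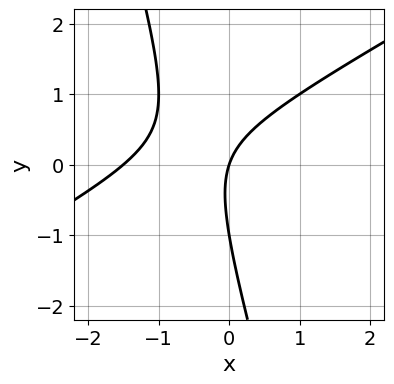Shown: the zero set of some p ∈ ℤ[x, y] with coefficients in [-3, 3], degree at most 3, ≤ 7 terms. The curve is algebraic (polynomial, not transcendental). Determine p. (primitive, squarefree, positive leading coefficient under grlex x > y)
2*x^2 - 3*x*y - y^2 + 3*x - y

1. deg p = 2.
2. Against the integer gridlines: one x-axis crossing is at x = 0; among the integer gridlines, it crosses the y-axis at y ∈ {-1, 0}.
3. Together with the visible shape, these determine p as stated.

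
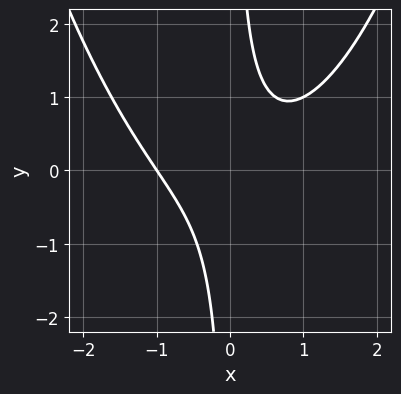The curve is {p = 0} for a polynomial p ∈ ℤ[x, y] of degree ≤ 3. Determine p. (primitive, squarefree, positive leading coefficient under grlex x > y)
x^3 - 2*x*y + 1

1. The degree is 3 — no degree-2 curve has this shape.
2. Checking where it meets the axes: it misses every integer gridline on the y-axis; it meets the x-axis at x = -1 (among the integer gridlines).
3. Putting this together gives p.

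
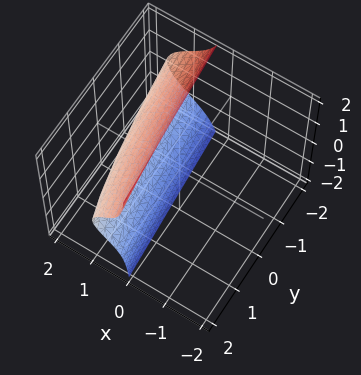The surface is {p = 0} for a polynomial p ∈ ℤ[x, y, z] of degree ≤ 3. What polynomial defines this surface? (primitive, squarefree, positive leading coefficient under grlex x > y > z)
x^3 + 3*x*z^2 + y - 3

First, deg p = 3. The shape is more complex than any degree-2 surface.
Next, reading off the gridlines: it misses every integer gridline on the y-axis; it misses every integer gridline on the z-axis.
Finally, the integer polynomial consistent with all of this is the stated p.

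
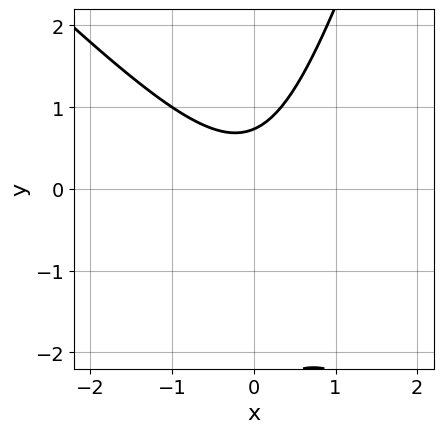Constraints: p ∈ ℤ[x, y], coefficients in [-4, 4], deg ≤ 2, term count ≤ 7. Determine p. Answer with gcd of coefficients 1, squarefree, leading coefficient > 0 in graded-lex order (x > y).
(a) The degree is 2 — no degree-1 curve has this shape.
(b) From the axis intercepts and sections: no x-intercept at any integer in the box.
(c) Putting this together gives p.

3*x^2 + 2*x*y - y^2 - 2*y + 2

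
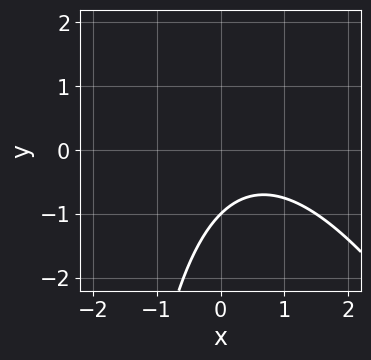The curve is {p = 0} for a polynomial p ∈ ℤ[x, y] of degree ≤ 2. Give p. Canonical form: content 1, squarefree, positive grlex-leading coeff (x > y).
(a) The degree is 2 — the shape is more complex than any degree-1 curve.
(b) Reading off the gridlines: it crosses the y-axis at the gridline y = -1; no x-intercept at any integer in the box.
(c) Assembling these constraints gives the stated polynomial.

2*x^2 + x*y - 2*x + 3*y + 3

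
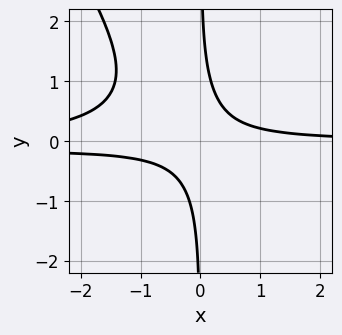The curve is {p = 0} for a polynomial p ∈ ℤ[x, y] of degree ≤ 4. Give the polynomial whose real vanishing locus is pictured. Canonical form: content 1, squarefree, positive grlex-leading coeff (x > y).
3*x^2*y^2 + 2*x*y^3 + x^2*y + 3*x*y - 1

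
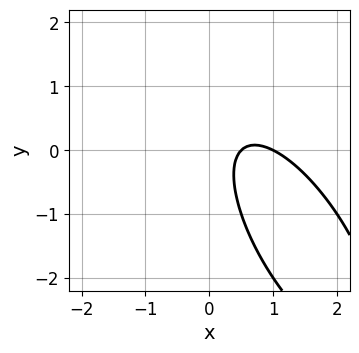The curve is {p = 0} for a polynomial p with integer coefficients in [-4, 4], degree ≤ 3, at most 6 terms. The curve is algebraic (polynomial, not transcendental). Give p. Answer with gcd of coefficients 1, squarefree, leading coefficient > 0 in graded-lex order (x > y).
2*x^2 + 2*x*y + y^2 - 3*x + 1

1. Degree: the shape is more complex than any degree-1 curve, so deg p = 2.
2. From the axis intercepts and sections: the curve avoids every integer y-axis point in the box; it crosses the x-axis at the gridline x = 1.
3. Fitting integer coefficients to these (and the overall shape) gives p.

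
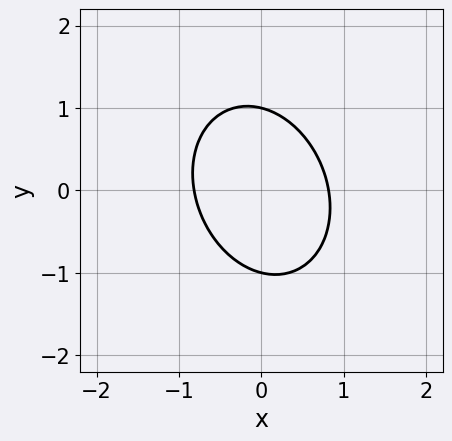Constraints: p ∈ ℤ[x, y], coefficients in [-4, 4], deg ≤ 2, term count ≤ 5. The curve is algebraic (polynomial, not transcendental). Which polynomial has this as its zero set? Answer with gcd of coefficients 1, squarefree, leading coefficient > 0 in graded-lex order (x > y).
3*x^2 + x*y + 2*y^2 - 2

First, the degree is 2 — no degree-1 curve has this shape.
Next, observable constraints: among the integer gridlines, it crosses the y-axis at y ∈ {-1, 1}.
Finally, fitting integer coefficients to these (and the overall shape) gives p.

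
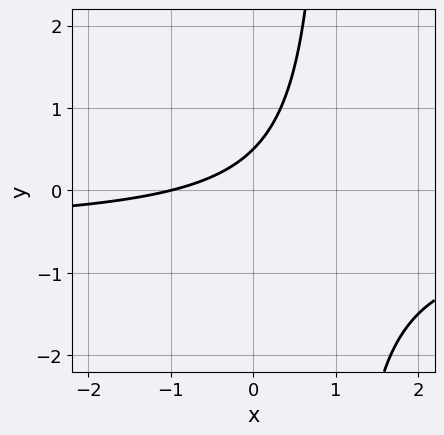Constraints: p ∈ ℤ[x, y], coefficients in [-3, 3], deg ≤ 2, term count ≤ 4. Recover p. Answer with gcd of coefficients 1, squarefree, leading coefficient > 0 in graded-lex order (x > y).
1. Degree: the shape is more complex than any degree-1 curve, so deg p = 2.
2. From the visible intercepts: one x-axis crossing is at x = -1.
3. Matching integer coefficients to the picture gives p.

2*x*y + x - 2*y + 1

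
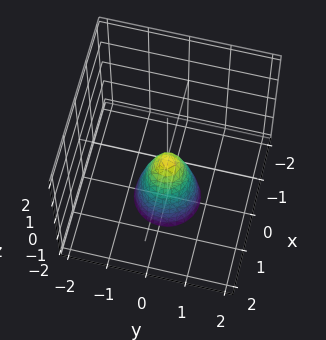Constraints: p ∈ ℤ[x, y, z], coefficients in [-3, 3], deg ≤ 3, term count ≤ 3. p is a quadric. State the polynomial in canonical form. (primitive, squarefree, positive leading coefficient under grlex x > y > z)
1. Degree: a single bowl opening along one axis; a quadric, so deg p = 2.
2. Symmetry: every cross-section ⟂ z is a circle, so x, y appear only via x² + y².
3. From the axis intercepts and sections: it crosses the x-axis at the gridline x = 0; it meets the y-axis at y = 0 (among the integer gridlines); a circular section at z = -2 has radius between 0 and 1.
4. These observations pin down the coefficients.

3*x^2 + 3*y^2 + z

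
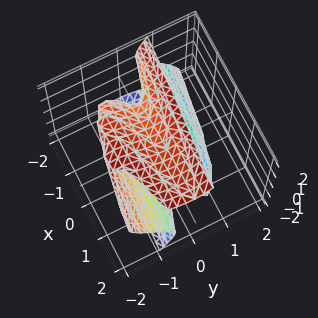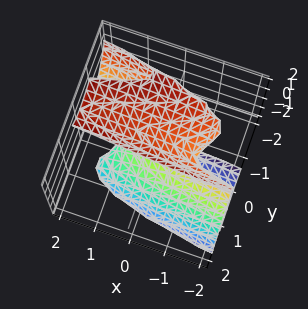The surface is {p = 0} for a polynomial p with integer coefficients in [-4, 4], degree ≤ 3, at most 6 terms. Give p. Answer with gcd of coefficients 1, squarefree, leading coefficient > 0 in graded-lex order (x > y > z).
First, deg p = 3. No degree-2 surface has this shape.
Next, from the visible intercepts: it meets the z-axis at z = 0 (among the integer gridlines); one x-axis crossing is at x = 0.
Finally, putting this together gives p.

3*y^3 + 3*y^2*z - z^3 + x + 2*z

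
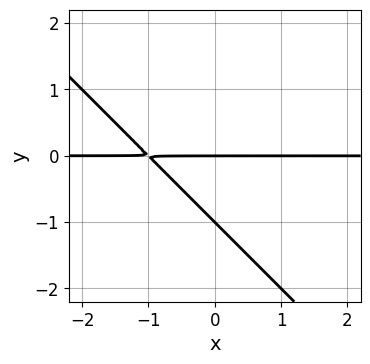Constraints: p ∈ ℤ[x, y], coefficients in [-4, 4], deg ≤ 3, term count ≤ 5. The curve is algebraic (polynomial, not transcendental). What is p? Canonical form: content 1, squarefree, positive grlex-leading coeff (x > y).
x*y + y^2 + y

1. deg p = 2.
2. Checking where it meets the axes: the y-axis gridline crossings are at y ∈ {-1, 0}; every point of the x-axis in the box is on the curve.
3. Putting this together gives p.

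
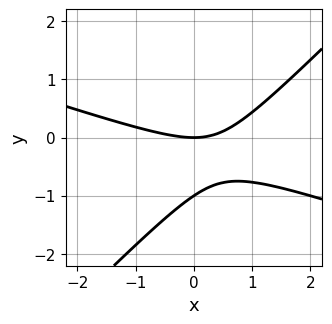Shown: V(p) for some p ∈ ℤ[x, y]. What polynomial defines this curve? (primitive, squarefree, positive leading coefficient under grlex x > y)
x^2 + 2*x*y - 3*y^2 - 3*y

First, deg p = 2.
Next, from the visible intercepts: it crosses the x-axis at the gridline x = 0; the y-axis gridline crossings are at y ∈ {-1, 0}.
Finally, these observations pin down the coefficients.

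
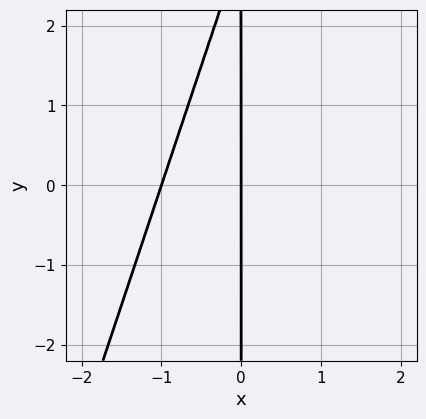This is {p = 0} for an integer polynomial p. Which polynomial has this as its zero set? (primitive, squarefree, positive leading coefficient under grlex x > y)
3*x^2 - x*y + 3*x

Degree: no degree-1 curve has this shape, so deg p = 2.
Reading off the gridlines: the visible y-axis segment lies entirely on the curve; among the integer gridlines, it crosses the x-axis at x ∈ {-1, 0}.
Solving for integer coefficients yields p as stated.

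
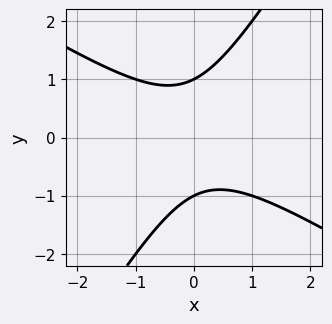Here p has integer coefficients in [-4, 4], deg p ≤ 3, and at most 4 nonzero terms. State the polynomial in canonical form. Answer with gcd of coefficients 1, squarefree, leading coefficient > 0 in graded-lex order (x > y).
1. Degree: no degree-1 curve has this shape, so deg p = 2.
2. From the visible intercepts: the curve avoids every integer x-axis point in the box; among the integer gridlines, it crosses the y-axis at y ∈ {-1, 1}.
3. Fitting integer coefficients to these (and the overall shape) gives p.

x^2 + x*y - y^2 + 1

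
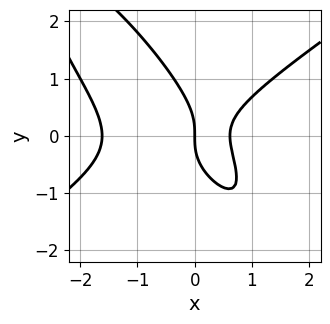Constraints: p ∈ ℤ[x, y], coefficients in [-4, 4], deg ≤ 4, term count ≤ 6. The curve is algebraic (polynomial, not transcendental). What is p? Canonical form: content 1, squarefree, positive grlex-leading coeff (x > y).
2*x^3 - 3*x*y^2 - 2*y^3 + 2*x^2 - 2*x

The degree is 3 — a generic line meets the curve in up to 3 points.
Observable constraints: one x-axis crossing is at x = 0; one y-axis crossing is at y = 0.
The integer polynomial consistent with all of this is the stated p.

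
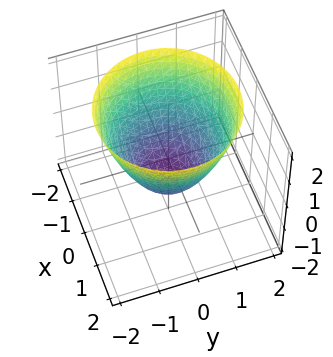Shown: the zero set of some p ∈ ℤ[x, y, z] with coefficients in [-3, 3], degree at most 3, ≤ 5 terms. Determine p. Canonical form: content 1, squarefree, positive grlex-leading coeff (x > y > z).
x^2 + y^2 - z - 1

(a) The degree is 2 — a generic line meets the surface in up to 2 points.
(b) Symmetries: rotational symmetry about the z-axis ⇒ p depends on x, y only through x² + y².
(c) Against the integer gridlines: among the integer gridlines, it crosses the x-axis at x ∈ {-1, 1}; one z-axis crossing is at z = -1; the y-axis gridline crossings are at y ∈ {-1, 1}; a circular section at z = 1 has radius between 1 and 2.
(d) The integer polynomial consistent with all of this is the stated p.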